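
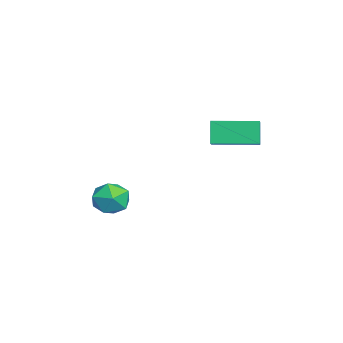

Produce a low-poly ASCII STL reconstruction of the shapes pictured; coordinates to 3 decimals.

solid 
facet normal -0.895 0.044 -0.444
outer loop
vertex -4.141 0.385 3.762
vertex -4.061 2.383 3.8
vertex -3.616 0.384 2.705
endloop
endfacet
facet normal -0.040 -0.999 -0.019
outer loop
vertex -2.659 0.337 3.18
vertex -4.141 0.385 3.762
vertex -3.616 0.384 2.705
endloop
endfacet
facet normal -0.895 0.044 -0.444
outer loop
vertex -3.616 0.384 2.705
vertex -4.061 2.383 3.8
vertex -3.537 2.382 2.743
endloop
endfacet
facet normal 0.445 -0.001 -0.896
outer loop
vertex -3.537 2.382 2.743
vertex -2.659 0.337 3.18
vertex -3.616 0.384 2.705
endloop
endfacet
facet normal -0.445 0.001 0.896
outer loop
vertex -4.141 0.385 3.762
vertex -3.104 2.336 4.275
vertex -4.061 2.383 3.8
endloop
endfacet
facet normal -0.040 -0.999 -0.019
outer loop
vertex -3.183 0.338 4.237
vertex -4.141 0.385 3.762
vertex -2.659 0.337 3.18
endloop
endfacet
facet normal -0.444 0.001 0.896
outer loop
vertex -3.183 0.338 4.237
vertex -3.104 2.336 4.275
vertex -4.141 0.385 3.762
endloop
endfacet
facet normal 0.040 0.999 0.019
outer loop
vertex -4.061 2.383 3.8
vertex -3.104 2.336 4.275
vertex -3.537 2.382 2.743
endloop
endfacet
facet normal 0.444 -0.001 -0.896
outer loop
vertex -2.579 2.335 3.218
vertex -2.659 0.337 3.18
vertex -3.537 2.382 2.743
endloop
endfacet
facet normal 0.040 0.999 0.019
outer loop
vertex -3.537 2.382 2.743
vertex -3.104 2.336 4.275
vertex -2.579 2.335 3.218
endloop
endfacet
facet normal 0.895 -0.044 0.444
outer loop
vertex -2.579 2.335 3.218
vertex -3.183 0.338 4.237
vertex -2.659 0.337 3.18
endloop
endfacet
facet normal 0.895 -0.044 0.444
outer loop
vertex -3.104 2.336 4.275
vertex -3.183 0.338 4.237
vertex -2.579 2.335 3.218
endloop
endfacet
facet normal -0.554 -0.237 0.798
outer loop
vertex -4.028 -3.489 0.155
vertex -3.823 -4.403 0.026
vertex -3.267 -3.867 0.571
endloop
endfacet
facet normal -0.270 0.413 0.870
outer loop
vertex -4.028 -3.489 0.155
vertex -3.267 -3.867 0.571
vertex -3.214 -3.007 0.179
endloop
endfacet
facet normal -0.490 0.811 0.320
outer loop
vertex -4.028 -3.489 0.155
vertex -3.214 -3.007 0.179
vertex -3.738 -3.013 -0.609
endloop
endfacet
facet normal -0.909 0.406 -0.092
outer loop
vertex -4.028 -3.489 0.155
vertex -3.738 -3.013 -0.609
vertex -4.114 -3.876 -0.704
endloop
endfacet
facet normal -0.949 -0.242 0.204
outer loop
vertex -4.028 -3.489 0.155
vertex -4.114 -3.876 -0.704
vertex -3.823 -4.403 0.026
endloop
endfacet
facet normal 0.439 0.350 0.827
outer loop
vertex -3.214 -3.007 0.179
vertex -3.267 -3.867 0.571
vertex -2.506 -3.624 0.064
endloop
endfacet
facet normal -0.020 -0.703 0.711
outer loop
vertex -3.267 -3.867 0.571
vertex -3.823 -4.403 0.026
vertex -2.882 -4.487 -0.031
endloop
endfacet
facet normal -0.659 -0.710 -0.250
outer loop
vertex -3.823 -4.403 0.026
vertex -4.114 -3.876 -0.704
vertex -3.406 -4.493 -0.819
endloop
endfacet
facet normal -0.594 0.339 -0.729
outer loop
vertex -4.114 -3.876 -0.704
vertex -3.738 -3.013 -0.609
vertex -3.353 -3.633 -1.211
endloop
endfacet
facet normal 0.085 0.994 -0.064
outer loop
vertex -3.738 -3.013 -0.609
vertex -3.214 -3.007 0.179
vertex -2.797 -3.097 -0.666
endloop
endfacet
facet normal 0.909 -0.406 0.092
outer loop
vertex -2.592 -4.011 -0.795
vertex -2.506 -3.624 0.064
vertex -2.882 -4.487 -0.031
endloop
endfacet
facet normal 0.490 -0.811 -0.320
outer loop
vertex -2.592 -4.011 -0.795
vertex -2.882 -4.487 -0.031
vertex -3.406 -4.493 -0.819
endloop
endfacet
facet normal 0.270 -0.413 -0.870
outer loop
vertex -2.592 -4.011 -0.795
vertex -3.406 -4.493 -0.819
vertex -3.353 -3.633 -1.211
endloop
endfacet
facet normal 0.554 0.237 -0.798
outer loop
vertex -2.592 -4.011 -0.795
vertex -3.353 -3.633 -1.211
vertex -2.797 -3.097 -0.666
endloop
endfacet
facet normal 0.949 0.242 -0.204
outer loop
vertex -2.592 -4.011 -0.795
vertex -2.797 -3.097 -0.666
vertex -2.506 -3.624 0.064
endloop
endfacet
facet normal 0.594 -0.339 0.729
outer loop
vertex -2.882 -4.487 -0.031
vertex -2.506 -3.624 0.064
vertex -3.267 -3.867 0.571
endloop
endfacet
facet normal -0.085 -0.994 0.064
outer loop
vertex -3.406 -4.493 -0.819
vertex -2.882 -4.487 -0.031
vertex -3.823 -4.403 0.026
endloop
endfacet
facet normal -0.439 -0.350 -0.827
outer loop
vertex -3.353 -3.633 -1.211
vertex -3.406 -4.493 -0.819
vertex -4.114 -3.876 -0.704
endloop
endfacet
facet normal 0.020 0.703 -0.711
outer loop
vertex -2.797 -3.097 -0.666
vertex -3.353 -3.633 -1.211
vertex -3.738 -3.013 -0.609
endloop
endfacet
facet normal 0.659 0.710 0.250
outer loop
vertex -2.506 -3.624 0.064
vertex -2.797 -3.097 -0.666
vertex -3.214 -3.007 0.179
endloop
endfacet

endsolid


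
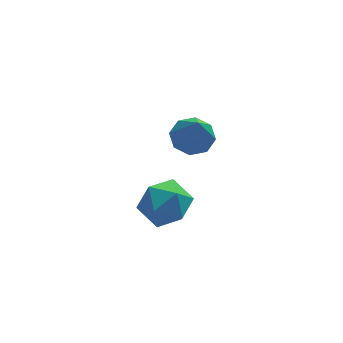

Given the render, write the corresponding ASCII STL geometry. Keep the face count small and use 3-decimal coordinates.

solid 
facet normal -0.729 0.559 -0.394
outer loop
vertex 0.221 2.78 -3.654
vertex -0.295 2.531 -3.052
vertex 0.17 3.212 -2.946
endloop
endfacet
facet normal -0.089 0.847 -0.523
outer loop
vertex 0.221 2.78 -3.654
vertex 0.17 3.212 -2.946
vertex 0.91 3.074 -3.295
endloop
endfacet
facet normal 0.301 0.369 -0.879
outer loop
vertex 0.221 2.78 -3.654
vertex 0.91 3.074 -3.295
vertex 0.904 2.309 -3.618
endloop
endfacet
facet normal -0.098 -0.216 -0.971
outer loop
vertex 0.221 2.78 -3.654
vertex 0.904 2.309 -3.618
vertex 0.159 1.973 -3.468
endloop
endfacet
facet normal -0.735 -0.098 -0.671
outer loop
vertex 0.221 2.78 -3.654
vertex 0.159 1.973 -3.468
vertex -0.295 2.531 -3.052
endloop
endfacet
facet normal 0.229 0.968 0.104
outer loop
vertex 0.91 3.074 -3.295
vertex 0.17 3.212 -2.946
vertex 0.821 3.007 -2.472
endloop
endfacet
facet normal -0.806 0.502 0.314
outer loop
vertex 0.17 3.212 -2.946
vertex -0.295 2.531 -3.052
vertex 0.076 2.671 -2.322
endloop
endfacet
facet normal -0.815 -0.563 -0.134
outer loop
vertex -0.295 2.531 -3.052
vertex 0.159 1.973 -3.468
vertex 0.07 1.906 -2.645
endloop
endfacet
facet normal 0.215 -0.754 -0.621
outer loop
vertex 0.159 1.973 -3.468
vertex 0.904 2.309 -3.618
vertex 0.81 1.768 -2.994
endloop
endfacet
facet normal 0.859 0.193 -0.474
outer loop
vertex 0.904 2.309 -3.618
vertex 0.91 3.074 -3.295
vertex 1.275 2.449 -2.888
endloop
endfacet
facet normal 0.098 0.216 0.971
outer loop
vertex 0.759 2.2 -2.286
vertex 0.821 3.007 -2.472
vertex 0.076 2.671 -2.322
endloop
endfacet
facet normal -0.301 -0.369 0.879
outer loop
vertex 0.759 2.2 -2.286
vertex 0.076 2.671 -2.322
vertex 0.07 1.906 -2.645
endloop
endfacet
facet normal 0.089 -0.847 0.523
outer loop
vertex 0.759 2.2 -2.286
vertex 0.07 1.906 -2.645
vertex 0.81 1.768 -2.994
endloop
endfacet
facet normal 0.729 -0.559 0.394
outer loop
vertex 0.759 2.2 -2.286
vertex 0.81 1.768 -2.994
vertex 1.275 2.449 -2.888
endloop
endfacet
facet normal 0.735 0.098 0.671
outer loop
vertex 0.759 2.2 -2.286
vertex 1.275 2.449 -2.888
vertex 0.821 3.007 -2.472
endloop
endfacet
facet normal -0.215 0.754 0.621
outer loop
vertex 0.076 2.671 -2.322
vertex 0.821 3.007 -2.472
vertex 0.17 3.212 -2.946
endloop
endfacet
facet normal -0.859 -0.193 0.474
outer loop
vertex 0.07 1.906 -2.645
vertex 0.076 2.671 -2.322
vertex -0.295 2.531 -3.052
endloop
endfacet
facet normal -0.229 -0.968 -0.104
outer loop
vertex 0.81 1.768 -2.994
vertex 0.07 1.906 -2.645
vertex 0.159 1.973 -3.468
endloop
endfacet
facet normal 0.806 -0.502 -0.314
outer loop
vertex 1.275 2.449 -2.888
vertex 0.81 1.768 -2.994
vertex 0.904 2.309 -3.618
endloop
endfacet
facet normal 0.815 0.563 0.134
outer loop
vertex 0.821 3.007 -2.472
vertex 1.275 2.449 -2.888
vertex 0.91 3.074 -3.295
endloop
endfacet
facet normal -0.006 0.479 -0.878
outer loop
vertex 1.849 2.965 -0.219
vertex 1.287 2.713 -0.353
vertex 1.482 3.239 -0.067
endloop
endfacet
facet normal 0.599 0.425 0.679
outer loop
vertex 1.849 2.965 -0.219
vertex 1.482 3.239 -0.067
vertex 1.293 2.067 0.833
endloop
endfacet
facet normal -0.003 0.478 -0.878
outer loop
vertex 1.482 3.239 -0.067
vertex 1.287 2.713 -0.353
vertex 1.001 3.205 -0.084
endloop
endfacet
facet normal -0.071 0.615 0.786
outer loop
vertex 1.482 3.239 -0.067
vertex 1.001 3.205 -0.084
vertex 1.293 2.067 0.833
endloop
endfacet
facet normal -0.004 0.478 -0.878
outer loop
vertex 1.001 3.205 -0.084
vertex 1.287 2.713 -0.353
vertex 0.688 2.883 -0.258
endloop
endfacet
facet normal -0.696 0.333 0.636
outer loop
vertex 1.001 3.205 -0.084
vertex 0.688 2.883 -0.258
vertex 1.293 2.067 0.833
endloop
endfacet
facet normal -0.004 0.476 -0.880
outer loop
vertex 0.688 2.883 -0.258
vertex 1.287 2.713 -0.353
vertex 0.726 2.46 -0.487
endloop
endfacet
facet normal -0.914 -0.254 0.317
outer loop
vertex 0.688 2.883 -0.258
vertex 0.726 2.46 -0.487
vertex 1.293 2.067 0.833
endloop
endfacet
facet normal -0.005 0.477 -0.879
outer loop
vertex 0.726 2.46 -0.487
vertex 1.287 2.713 -0.353
vertex 1.092 2.186 -0.638
endloop
endfacet
facet normal -0.595 -0.804 0.016
outer loop
vertex 0.726 2.46 -0.487
vertex 1.092 2.186 -0.638
vertex 1.293 2.067 0.833
endloop
endfacet
facet normal -0.004 0.477 -0.879
outer loop
vertex 1.092 2.186 -0.638
vertex 1.287 2.713 -0.353
vertex 1.573 2.22 -0.622
endloop
endfacet
facet normal 0.073 -0.993 -0.090
outer loop
vertex 1.092 2.186 -0.638
vertex 1.573 2.22 -0.622
vertex 1.293 2.067 0.833
endloop
endfacet
facet normal -0.003 0.478 -0.879
outer loop
vertex 1.573 2.22 -0.622
vertex 1.287 2.713 -0.353
vertex 1.886 2.542 -0.448
endloop
endfacet
facet normal 0.699 -0.712 0.060
outer loop
vertex 1.573 2.22 -0.622
vertex 1.886 2.542 -0.448
vertex 1.293 2.067 0.833
endloop
endfacet
facet normal -0.004 0.476 -0.880
outer loop
vertex 1.886 2.542 -0.448
vertex 1.287 2.713 -0.353
vertex 1.849 2.965 -0.219
endloop
endfacet
facet normal 0.917 -0.125 0.378
outer loop
vertex 1.886 2.542 -0.448
vertex 1.849 2.965 -0.219
vertex 1.293 2.067 0.833
endloop
endfacet

endsolid


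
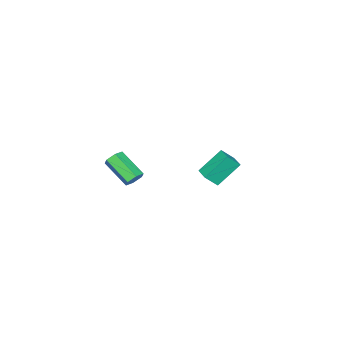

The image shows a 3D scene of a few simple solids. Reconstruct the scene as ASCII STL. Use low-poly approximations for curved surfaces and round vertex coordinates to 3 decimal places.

solid 
facet normal -0.559 -0.823 -0.101
outer loop
vertex -3.193 1.961 -1.167
vertex -4.406 2.617 0.198
vertex -3.77 2.444 -1.913
endloop
endfacet
facet normal 0.626 -0.338 -0.703
outer loop
vertex -3.134 3.383 -1.798
vertex -3.193 1.961 -1.167
vertex -3.77 2.444 -1.913
endloop
endfacet
facet normal -0.558 -0.824 -0.101
outer loop
vertex -3.77 2.444 -1.913
vertex -4.406 2.617 0.198
vertex -4.984 3.1 -0.548
endloop
endfacet
facet normal -0.545 0.455 -0.704
outer loop
vertex -4.984 3.1 -0.548
vertex -3.134 3.383 -1.798
vertex -3.77 2.444 -1.913
endloop
endfacet
facet normal 0.545 -0.456 0.704
outer loop
vertex -3.193 1.961 -1.167
vertex -3.77 3.556 0.313
vertex -4.406 2.617 0.198
endloop
endfacet
facet normal 0.625 -0.338 -0.703
outer loop
vertex -2.556 2.9 -1.052
vertex -3.193 1.961 -1.167
vertex -3.134 3.383 -1.798
endloop
endfacet
facet normal 0.545 -0.456 0.704
outer loop
vertex -2.556 2.9 -1.052
vertex -3.77 3.556 0.313
vertex -3.193 1.961 -1.167
endloop
endfacet
facet normal -0.626 0.338 0.703
outer loop
vertex -4.406 2.617 0.198
vertex -3.77 3.556 0.313
vertex -4.984 3.1 -0.548
endloop
endfacet
facet normal -0.545 0.456 -0.704
outer loop
vertex -4.347 4.039 -0.433
vertex -3.134 3.383 -1.798
vertex -4.984 3.1 -0.548
endloop
endfacet
facet normal -0.626 0.338 0.703
outer loop
vertex -4.984 3.1 -0.548
vertex -3.77 3.556 0.313
vertex -4.347 4.039 -0.433
endloop
endfacet
facet normal 0.558 0.823 0.100
outer loop
vertex -4.347 4.039 -0.433
vertex -2.556 2.9 -1.052
vertex -3.134 3.383 -1.798
endloop
endfacet
facet normal 0.559 0.823 0.101
outer loop
vertex -3.77 3.556 0.313
vertex -2.556 2.9 -1.052
vertex -4.347 4.039 -0.433
endloop
endfacet
facet normal 0.060 0.829 -0.556
outer loop
vertex 4.198 3.047 1.955
vertex 3.597 3.023 1.854
vertex 3.814 3.33 2.335
endloop
endfacet
facet normal 0.775 0.313 0.550
outer loop
vertex 4.198 3.047 1.955
vertex 3.814 3.33 2.335
vertex 4.084 1.481 3.007
endloop
endfacet
facet normal 0.774 0.313 0.551
outer loop
vertex 4.084 1.481 3.007
vertex 3.814 3.33 2.335
vertex 3.699 1.764 3.387
endloop
endfacet
facet normal -0.060 -0.829 0.556
outer loop
vertex 4.084 1.481 3.007
vertex 3.699 1.764 3.387
vertex 3.483 1.457 2.906
endloop
endfacet
facet normal 0.061 0.829 -0.557
outer loop
vertex 3.814 3.33 2.335
vertex 3.597 3.023 1.854
vertex 3.213 3.306 2.233
endloop
endfacet
facet normal -0.160 0.559 0.814
outer loop
vertex 3.814 3.33 2.335
vertex 3.213 3.306 2.233
vertex 3.699 1.764 3.387
endloop
endfacet
facet normal -0.160 0.559 0.814
outer loop
vertex 3.699 1.764 3.387
vertex 3.213 3.306 2.233
vertex 3.098 1.74 3.285
endloop
endfacet
facet normal -0.061 -0.829 0.556
outer loop
vertex 3.699 1.764 3.387
vertex 3.098 1.74 3.285
vertex 3.483 1.457 2.906
endloop
endfacet
facet normal 0.061 0.828 -0.557
outer loop
vertex 3.213 3.306 2.233
vertex 3.597 3.023 1.854
vertex 2.996 2.999 1.753
endloop
endfacet
facet normal -0.933 0.246 0.264
outer loop
vertex 3.213 3.306 2.233
vertex 2.996 2.999 1.753
vertex 3.098 1.74 3.285
endloop
endfacet
facet normal -0.933 0.245 0.263
outer loop
vertex 3.098 1.74 3.285
vertex 2.996 2.999 1.753
vertex 2.882 1.433 2.805
endloop
endfacet
facet normal -0.061 -0.828 0.557
outer loop
vertex 3.098 1.74 3.285
vertex 2.882 1.433 2.805
vertex 3.483 1.457 2.906
endloop
endfacet
facet normal 0.060 0.829 -0.556
outer loop
vertex 2.996 2.999 1.753
vertex 3.597 3.023 1.854
vertex 3.381 2.716 1.373
endloop
endfacet
facet normal -0.774 -0.313 -0.550
outer loop
vertex 2.996 2.999 1.753
vertex 3.381 2.716 1.373
vertex 2.882 1.433 2.805
endloop
endfacet
facet normal -0.775 -0.313 -0.550
outer loop
vertex 2.882 1.433 2.805
vertex 3.381 2.716 1.373
vertex 3.266 1.15 2.425
endloop
endfacet
facet normal -0.060 -0.829 0.556
outer loop
vertex 2.882 1.433 2.805
vertex 3.266 1.15 2.425
vertex 3.483 1.457 2.906
endloop
endfacet
facet normal 0.061 0.829 -0.556
outer loop
vertex 3.381 2.716 1.373
vertex 3.597 3.023 1.854
vertex 3.982 2.74 1.475
endloop
endfacet
facet normal 0.160 -0.559 -0.814
outer loop
vertex 3.381 2.716 1.373
vertex 3.982 2.74 1.475
vertex 3.266 1.15 2.425
endloop
endfacet
facet normal 0.160 -0.559 -0.814
outer loop
vertex 3.266 1.15 2.425
vertex 3.982 2.74 1.475
vertex 3.867 1.174 2.527
endloop
endfacet
facet normal -0.061 -0.829 0.557
outer loop
vertex 3.266 1.15 2.425
vertex 3.867 1.174 2.527
vertex 3.483 1.457 2.906
endloop
endfacet
facet normal 0.061 0.828 -0.557
outer loop
vertex 3.982 2.74 1.475
vertex 3.597 3.023 1.854
vertex 4.198 3.047 1.955
endloop
endfacet
facet normal 0.933 -0.245 -0.263
outer loop
vertex 3.982 2.74 1.475
vertex 4.198 3.047 1.955
vertex 3.867 1.174 2.527
endloop
endfacet
facet normal 0.933 -0.246 -0.265
outer loop
vertex 3.867 1.174 2.527
vertex 4.198 3.047 1.955
vertex 4.084 1.481 3.007
endloop
endfacet
facet normal -0.061 -0.828 0.557
outer loop
vertex 3.867 1.174 2.527
vertex 4.084 1.481 3.007
vertex 3.483 1.457 2.906
endloop
endfacet

endsolid


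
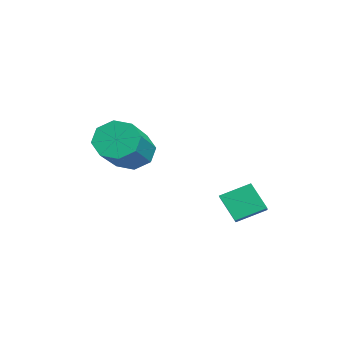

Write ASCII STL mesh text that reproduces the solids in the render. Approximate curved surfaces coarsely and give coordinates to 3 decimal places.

solid 
facet normal -0.870 0.195 -0.453
outer loop
vertex 1.785 0.17 -3.134
vertex 1.772 1.024 -2.741
vertex 2.244 0.515 -3.866
endloop
endfacet
facet normal 0.014 -0.908 -0.419
outer loop
vertex 2.948 0.356 -3.499
vertex 1.785 0.17 -3.134
vertex 2.244 0.515 -3.866
endloop
endfacet
facet normal -0.870 0.194 -0.453
outer loop
vertex 2.244 0.515 -3.866
vertex 1.772 1.024 -2.741
vertex 2.23 1.368 -3.473
endloop
endfacet
facet normal 0.494 0.371 -0.787
outer loop
vertex 2.23 1.368 -3.473
vertex 2.948 0.356 -3.499
vertex 2.244 0.515 -3.866
endloop
endfacet
facet normal -0.494 -0.370 0.787
outer loop
vertex 1.785 0.17 -3.134
vertex 2.476 0.865 -2.374
vertex 1.772 1.024 -2.741
endloop
endfacet
facet normal 0.014 -0.908 -0.418
outer loop
vertex 2.49 0.012 -2.767
vertex 1.785 0.17 -3.134
vertex 2.948 0.356 -3.499
endloop
endfacet
facet normal -0.493 -0.371 0.787
outer loop
vertex 2.49 0.012 -2.767
vertex 2.476 0.865 -2.374
vertex 1.785 0.17 -3.134
endloop
endfacet
facet normal -0.013 0.908 0.419
outer loop
vertex 1.772 1.024 -2.741
vertex 2.476 0.865 -2.374
vertex 2.23 1.368 -3.473
endloop
endfacet
facet normal 0.493 0.370 -0.788
outer loop
vertex 2.935 1.21 -3.106
vertex 2.948 0.356 -3.499
vertex 2.23 1.368 -3.473
endloop
endfacet
facet normal -0.015 0.908 0.419
outer loop
vertex 2.23 1.368 -3.473
vertex 2.476 0.865 -2.374
vertex 2.935 1.21 -3.106
endloop
endfacet
facet normal 0.870 -0.195 0.453
outer loop
vertex 2.935 1.21 -3.106
vertex 2.49 0.012 -2.767
vertex 2.948 0.356 -3.499
endloop
endfacet
facet normal 0.870 -0.195 0.454
outer loop
vertex 2.476 0.865 -2.374
vertex 2.49 0.012 -2.767
vertex 2.935 1.21 -3.106
endloop
endfacet
facet normal -0.783 0.330 -0.528
outer loop
vertex -0.191 -1.394 -2.462
vertex -0.594 -1.865 -2.159
vertex -0.414 -1.214 -2.019
endloop
endfacet
facet normal 0.457 0.880 -0.128
outer loop
vertex -0.191 -1.394 -2.462
vertex -0.414 -1.214 -2.019
vertex 1.257 -2.004 -1.485
endloop
endfacet
facet normal 0.457 0.880 -0.128
outer loop
vertex 1.257 -2.004 -1.485
vertex -0.414 -1.214 -2.019
vertex 1.033 -1.823 -1.041
endloop
endfacet
facet normal 0.783 -0.328 0.529
outer loop
vertex 1.257 -2.004 -1.485
vertex 1.033 -1.823 -1.041
vertex 0.854 -2.475 -1.181
endloop
endfacet
facet normal -0.783 0.330 -0.528
outer loop
vertex -0.414 -1.214 -2.019
vertex -0.594 -1.865 -2.159
vertex -0.743 -1.415 -1.657
endloop
endfacet
facet normal 0.024 0.864 0.502
outer loop
vertex -0.414 -1.214 -2.019
vertex -0.743 -1.415 -1.657
vertex 1.033 -1.823 -1.041
endloop
endfacet
facet normal 0.023 0.863 0.504
outer loop
vertex 1.033 -1.823 -1.041
vertex -0.743 -1.415 -1.657
vertex 0.705 -2.025 -0.68
endloop
endfacet
facet normal 0.783 -0.328 0.528
outer loop
vertex 1.033 -1.823 -1.041
vertex 0.705 -2.025 -0.68
vertex 0.854 -2.475 -1.181
endloop
endfacet
facet normal -0.783 0.330 -0.528
outer loop
vertex -0.743 -1.415 -1.657
vertex -0.594 -1.865 -2.159
vertex -0.984 -1.88 -1.59
endloop
endfacet
facet normal -0.423 0.340 0.840
outer loop
vertex -0.743 -1.415 -1.657
vertex -0.984 -1.88 -1.59
vertex 0.705 -2.025 -0.68
endloop
endfacet
facet normal -0.423 0.343 0.839
outer loop
vertex 0.705 -2.025 -0.68
vertex -0.984 -1.88 -1.59
vertex 0.464 -2.489 -0.612
endloop
endfacet
facet normal 0.783 -0.329 0.528
outer loop
vertex 0.705 -2.025 -0.68
vertex 0.464 -2.489 -0.612
vertex 0.854 -2.475 -1.181
endloop
endfacet
facet normal -0.783 0.329 -0.528
outer loop
vertex -0.984 -1.88 -1.59
vertex -0.594 -1.865 -2.159
vertex -0.997 -2.336 -1.855
endloop
endfacet
facet normal -0.622 -0.380 0.684
outer loop
vertex -0.984 -1.88 -1.59
vertex -0.997 -2.336 -1.855
vertex 0.464 -2.489 -0.612
endloop
endfacet
facet normal -0.622 -0.381 0.684
outer loop
vertex 0.464 -2.489 -0.612
vertex -0.997 -2.336 -1.855
vertex 0.451 -2.946 -0.878
endloop
endfacet
facet normal 0.782 -0.330 0.528
outer loop
vertex 0.464 -2.489 -0.612
vertex 0.451 -2.946 -0.878
vertex 0.854 -2.475 -1.181
endloop
endfacet
facet normal -0.783 0.328 -0.529
outer loop
vertex -0.997 -2.336 -1.855
vertex -0.594 -1.865 -2.159
vertex -0.773 -2.517 -2.299
endloop
endfacet
facet normal -0.457 -0.880 0.128
outer loop
vertex -0.997 -2.336 -1.855
vertex -0.773 -2.517 -2.299
vertex 0.451 -2.946 -0.878
endloop
endfacet
facet normal -0.457 -0.880 0.128
outer loop
vertex 0.451 -2.946 -0.878
vertex -0.773 -2.517 -2.299
vertex 0.674 -3.126 -1.321
endloop
endfacet
facet normal 0.783 -0.330 0.528
outer loop
vertex 0.451 -2.946 -0.878
vertex 0.674 -3.126 -1.321
vertex 0.854 -2.475 -1.181
endloop
endfacet
facet normal -0.783 0.328 -0.528
outer loop
vertex -0.773 -2.517 -2.299
vertex -0.594 -1.865 -2.159
vertex -0.445 -2.315 -2.66
endloop
endfacet
facet normal -0.023 -0.863 -0.504
outer loop
vertex -0.773 -2.517 -2.299
vertex -0.445 -2.315 -2.66
vertex 0.674 -3.126 -1.321
endloop
endfacet
facet normal -0.025 -0.864 -0.503
outer loop
vertex 0.674 -3.126 -1.321
vertex -0.445 -2.315 -2.66
vertex 1.003 -2.925 -1.683
endloop
endfacet
facet normal 0.783 -0.330 0.528
outer loop
vertex 0.674 -3.126 -1.321
vertex 1.003 -2.925 -1.683
vertex 0.854 -2.475 -1.181
endloop
endfacet
facet normal -0.783 0.329 -0.528
outer loop
vertex -0.445 -2.315 -2.66
vertex -0.594 -1.865 -2.159
vertex -0.204 -1.851 -2.728
endloop
endfacet
facet normal 0.422 -0.342 -0.839
outer loop
vertex -0.445 -2.315 -2.66
vertex -0.204 -1.851 -2.728
vertex 1.003 -2.925 -1.683
endloop
endfacet
facet normal 0.424 -0.341 -0.839
outer loop
vertex 1.003 -2.925 -1.683
vertex -0.204 -1.851 -2.728
vertex 1.244 -2.46 -1.75
endloop
endfacet
facet normal 0.783 -0.330 0.528
outer loop
vertex 1.003 -2.925 -1.683
vertex 1.244 -2.46 -1.75
vertex 0.854 -2.475 -1.181
endloop
endfacet
facet normal -0.782 0.330 -0.528
outer loop
vertex -0.204 -1.851 -2.728
vertex -0.594 -1.865 -2.159
vertex -0.191 -1.394 -2.462
endloop
endfacet
facet normal 0.622 0.381 -0.684
outer loop
vertex -0.204 -1.851 -2.728
vertex -0.191 -1.394 -2.462
vertex 1.244 -2.46 -1.75
endloop
endfacet
facet normal 0.622 0.380 -0.685
outer loop
vertex 1.244 -2.46 -1.75
vertex -0.191 -1.394 -2.462
vertex 1.257 -2.004 -1.485
endloop
endfacet
facet normal 0.783 -0.329 0.528
outer loop
vertex 1.244 -2.46 -1.75
vertex 1.257 -2.004 -1.485
vertex 0.854 -2.475 -1.181
endloop
endfacet

endsolid


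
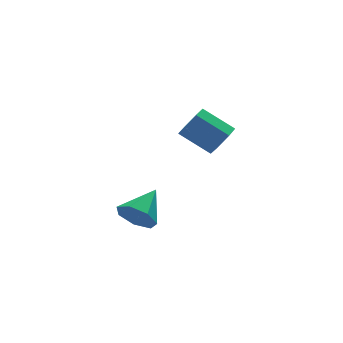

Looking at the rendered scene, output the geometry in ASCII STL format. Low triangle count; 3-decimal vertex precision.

solid 
facet normal 0.604 -0.584 -0.543
outer loop
vertex 2.957 0.534 2.365
vertex 2.404 -0.058 2.387
vertex 2.391 0.486 1.787
endloop
endfacet
facet normal 0.384 0.810 -0.444
outer loop
vertex 2.957 0.534 2.365
vertex 2.391 0.486 1.787
vertex 1.949 1.509 3.271
endloop
endfacet
facet normal 0.386 0.809 -0.443
outer loop
vertex 1.949 1.509 3.271
vertex 2.391 0.486 1.787
vertex 1.384 1.462 2.693
endloop
endfacet
facet normal -0.603 0.585 0.542
outer loop
vertex 1.949 1.509 3.271
vertex 1.384 1.462 2.693
vertex 1.396 0.918 3.293
endloop
endfacet
facet normal 0.603 -0.584 -0.543
outer loop
vertex 2.391 0.486 1.787
vertex 2.404 -0.058 2.387
vertex 1.838 -0.105 1.809
endloop
endfacet
facet normal -0.412 0.354 -0.840
outer loop
vertex 2.391 0.486 1.787
vertex 1.838 -0.105 1.809
vertex 1.384 1.462 2.693
endloop
endfacet
facet normal -0.412 0.354 -0.840
outer loop
vertex 1.384 1.462 2.693
vertex 1.838 -0.105 1.809
vertex 0.831 0.871 2.715
endloop
endfacet
facet normal -0.603 0.585 0.542
outer loop
vertex 1.384 1.462 2.693
vertex 0.831 0.871 2.715
vertex 1.396 0.918 3.293
endloop
endfacet
facet normal 0.603 -0.584 -0.543
outer loop
vertex 1.838 -0.105 1.809
vertex 2.404 -0.058 2.387
vertex 1.851 -0.649 2.409
endloop
endfacet
facet normal -0.797 -0.455 -0.396
outer loop
vertex 1.838 -0.105 1.809
vertex 1.851 -0.649 2.409
vertex 0.831 0.871 2.715
endloop
endfacet
facet normal -0.797 -0.455 -0.397
outer loop
vertex 0.831 0.871 2.715
vertex 1.851 -0.649 2.409
vertex 0.843 0.326 3.315
endloop
endfacet
facet normal -0.604 0.584 0.543
outer loop
vertex 0.831 0.871 2.715
vertex 0.843 0.326 3.315
vertex 1.396 0.918 3.293
endloop
endfacet
facet normal 0.603 -0.585 -0.542
outer loop
vertex 1.851 -0.649 2.409
vertex 2.404 -0.058 2.387
vertex 2.416 -0.602 2.987
endloop
endfacet
facet normal -0.385 -0.810 0.443
outer loop
vertex 1.851 -0.649 2.409
vertex 2.416 -0.602 2.987
vertex 0.843 0.326 3.315
endloop
endfacet
facet normal -0.385 -0.809 0.444
outer loop
vertex 0.843 0.326 3.315
vertex 2.416 -0.602 2.987
vertex 1.409 0.374 3.893
endloop
endfacet
facet normal -0.604 0.584 0.543
outer loop
vertex 0.843 0.326 3.315
vertex 1.409 0.374 3.893
vertex 1.396 0.918 3.293
endloop
endfacet
facet normal 0.603 -0.585 -0.542
outer loop
vertex 2.416 -0.602 2.987
vertex 2.404 -0.058 2.387
vertex 2.969 -0.011 2.965
endloop
endfacet
facet normal 0.412 -0.354 0.840
outer loop
vertex 2.416 -0.602 2.987
vertex 2.969 -0.011 2.965
vertex 1.409 0.374 3.893
endloop
endfacet
facet normal 0.412 -0.354 0.840
outer loop
vertex 1.409 0.374 3.893
vertex 2.969 -0.011 2.965
vertex 1.962 0.965 3.871
endloop
endfacet
facet normal -0.603 0.584 0.543
outer loop
vertex 1.409 0.374 3.893
vertex 1.962 0.965 3.871
vertex 1.396 0.918 3.293
endloop
endfacet
facet normal 0.604 -0.584 -0.543
outer loop
vertex 2.969 -0.011 2.965
vertex 2.404 -0.058 2.387
vertex 2.957 0.534 2.365
endloop
endfacet
facet normal 0.797 0.454 0.397
outer loop
vertex 2.969 -0.011 2.965
vertex 2.957 0.534 2.365
vertex 1.962 0.965 3.871
endloop
endfacet
facet normal 0.797 0.456 0.396
outer loop
vertex 1.962 0.965 3.871
vertex 2.957 0.534 2.365
vertex 1.949 1.509 3.271
endloop
endfacet
facet normal -0.603 0.584 0.543
outer loop
vertex 1.962 0.965 3.871
vertex 1.949 1.509 3.271
vertex 1.396 0.918 3.293
endloop
endfacet
facet normal -0.724 -0.520 -0.453
outer loop
vertex -2.498 -4.016 0.772
vertex -3.034 -3.877 1.469
vertex -2.933 -3.38 0.737
endloop
endfacet
facet normal 0.675 0.428 -0.601
outer loop
vertex -2.498 -4.016 0.772
vertex -2.933 -3.38 0.737
vertex -1.846 -3.023 2.211
endloop
endfacet
facet normal -0.724 -0.520 -0.453
outer loop
vertex -2.933 -3.38 0.737
vertex -3.034 -3.877 1.469
vertex -3.445 -3.117 1.253
endloop
endfacet
facet normal 0.144 0.932 -0.332
outer loop
vertex -2.933 -3.38 0.737
vertex -3.445 -3.117 1.253
vertex -1.846 -3.023 2.211
endloop
endfacet
facet normal -0.725 -0.520 -0.452
outer loop
vertex -3.445 -3.117 1.253
vertex -3.034 -3.877 1.469
vertex -3.646 -3.426 1.931
endloop
endfacet
facet normal -0.255 0.906 0.337
outer loop
vertex -3.445 -3.117 1.253
vertex -3.646 -3.426 1.931
vertex -1.846 -3.023 2.211
endloop
endfacet
facet normal -0.725 -0.519 -0.453
outer loop
vertex -3.646 -3.426 1.931
vertex -3.034 -3.877 1.469
vertex -3.387 -4.075 2.261
endloop
endfacet
facet normal -0.223 0.370 0.902
outer loop
vertex -3.646 -3.426 1.931
vertex -3.387 -4.075 2.261
vertex -1.846 -3.023 2.211
endloop
endfacet
facet normal -0.724 -0.521 -0.453
outer loop
vertex -3.387 -4.075 2.261
vertex -3.034 -3.877 1.469
vertex -2.861 -4.574 1.994
endloop
endfacet
facet normal 0.217 -0.273 0.937
outer loop
vertex -3.387 -4.075 2.261
vertex -2.861 -4.574 1.994
vertex -1.846 -3.023 2.211
endloop
endfacet
facet normal -0.725 -0.520 -0.452
outer loop
vertex -2.861 -4.574 1.994
vertex -3.034 -3.877 1.469
vertex -2.466 -4.548 1.331
endloop
endfacet
facet normal 0.733 -0.538 0.416
outer loop
vertex -2.861 -4.574 1.994
vertex -2.466 -4.548 1.331
vertex -1.846 -3.023 2.211
endloop
endfacet
facet normal -0.724 -0.520 -0.453
outer loop
vertex -2.466 -4.548 1.331
vertex -3.034 -3.877 1.469
vertex -2.498 -4.016 0.772
endloop
endfacet
facet normal 0.936 -0.226 -0.268
outer loop
vertex -2.466 -4.548 1.331
vertex -2.498 -4.016 0.772
vertex -1.846 -3.023 2.211
endloop
endfacet

endsolid


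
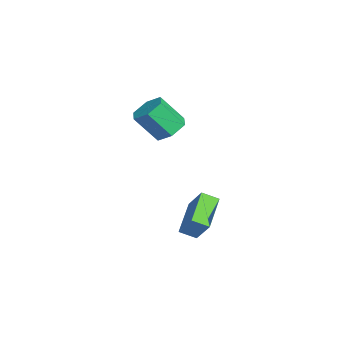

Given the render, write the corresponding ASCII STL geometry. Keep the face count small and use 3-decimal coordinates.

solid 
facet normal -0.545 -0.309 -0.779
outer loop
vertex 1.48 -2.742 -0.931
vertex 1.602 -1.917 -1.344
vertex 3.128 -3.426 -1.812
endloop
endfacet
facet normal -0.131 -0.887 0.444
outer loop
vertex 3.978 -2.943 -0.596
vertex 1.48 -2.742 -0.931
vertex 3.128 -3.426 -1.812
endloop
endfacet
facet normal -0.545 -0.310 -0.779
outer loop
vertex 3.128 -3.426 -1.812
vertex 1.602 -1.917 -1.344
vertex 3.25 -2.602 -2.225
endloop
endfacet
facet normal 0.828 -0.344 -0.442
outer loop
vertex 3.25 -2.602 -2.225
vertex 3.978 -2.943 -0.596
vertex 3.128 -3.426 -1.812
endloop
endfacet
facet normal -0.828 0.344 0.442
outer loop
vertex 1.48 -2.742 -0.931
vertex 2.452 -1.434 -0.128
vertex 1.602 -1.917 -1.344
endloop
endfacet
facet normal -0.131 -0.886 0.444
outer loop
vertex 2.33 -2.258 0.285
vertex 1.48 -2.742 -0.931
vertex 3.978 -2.943 -0.596
endloop
endfacet
facet normal -0.828 0.344 0.442
outer loop
vertex 2.33 -2.258 0.285
vertex 2.452 -1.434 -0.128
vertex 1.48 -2.742 -0.931
endloop
endfacet
facet normal 0.131 0.886 -0.444
outer loop
vertex 1.602 -1.917 -1.344
vertex 2.452 -1.434 -0.128
vertex 3.25 -2.602 -2.225
endloop
endfacet
facet normal 0.828 -0.344 -0.442
outer loop
vertex 4.1 -2.118 -1.009
vertex 3.978 -2.943 -0.596
vertex 3.25 -2.602 -2.225
endloop
endfacet
facet normal 0.131 0.886 -0.444
outer loop
vertex 3.25 -2.602 -2.225
vertex 2.452 -1.434 -0.128
vertex 4.1 -2.118 -1.009
endloop
endfacet
facet normal 0.545 0.309 0.779
outer loop
vertex 4.1 -2.118 -1.009
vertex 2.33 -2.258 0.285
vertex 3.978 -2.943 -0.596
endloop
endfacet
facet normal 0.545 0.310 0.779
outer loop
vertex 2.452 -1.434 -0.128
vertex 2.33 -2.258 0.285
vertex 4.1 -2.118 -1.009
endloop
endfacet
facet normal 0.085 0.617 -0.783
outer loop
vertex -2.28 -3.772 1.477
vertex -2.731 -3.074 1.978
vertex -1.765 -3.155 2.019
endloop
endfacet
facet normal 0.843 -0.464 -0.273
outer loop
vertex -2.28 -3.772 1.477
vertex -1.765 -3.155 2.019
vertex -2.439 -4.924 2.942
endloop
endfacet
facet normal 0.843 -0.464 -0.273
outer loop
vertex -2.439 -4.924 2.942
vertex -1.765 -3.155 2.019
vertex -1.923 -4.306 3.484
endloop
endfacet
facet normal -0.085 -0.616 0.783
outer loop
vertex -2.439 -4.924 2.942
vertex -1.923 -4.306 3.484
vertex -2.889 -4.226 3.442
endloop
endfacet
facet normal 0.085 0.615 -0.784
outer loop
vertex -1.765 -3.155 2.019
vertex -2.731 -3.074 1.978
vertex -2.215 -2.456 2.519
endloop
endfacet
facet normal 0.882 0.320 0.346
outer loop
vertex -1.765 -3.155 2.019
vertex -2.215 -2.456 2.519
vertex -1.923 -4.306 3.484
endloop
endfacet
facet normal 0.881 0.320 0.348
outer loop
vertex -1.923 -4.306 3.484
vertex -2.215 -2.456 2.519
vertex -2.374 -3.608 3.984
endloop
endfacet
facet normal -0.085 -0.616 0.783
outer loop
vertex -1.923 -4.306 3.484
vertex -2.374 -3.608 3.984
vertex -2.889 -4.226 3.442
endloop
endfacet
facet normal 0.084 0.616 -0.784
outer loop
vertex -2.215 -2.456 2.519
vertex -2.731 -3.074 1.978
vertex -3.181 -2.376 2.478
endloop
endfacet
facet normal 0.039 0.783 0.620
outer loop
vertex -2.215 -2.456 2.519
vertex -3.181 -2.376 2.478
vertex -2.374 -3.608 3.984
endloop
endfacet
facet normal 0.039 0.783 0.620
outer loop
vertex -2.374 -3.608 3.984
vertex -3.181 -2.376 2.478
vertex -3.34 -3.528 3.943
endloop
endfacet
facet normal -0.084 -0.616 0.783
outer loop
vertex -2.374 -3.608 3.984
vertex -3.34 -3.528 3.943
vertex -2.889 -4.226 3.442
endloop
endfacet
facet normal 0.085 0.616 -0.783
outer loop
vertex -3.181 -2.376 2.478
vertex -2.731 -3.074 1.978
vertex -3.697 -2.994 1.936
endloop
endfacet
facet normal -0.843 0.464 0.273
outer loop
vertex -3.181 -2.376 2.478
vertex -3.697 -2.994 1.936
vertex -3.34 -3.528 3.943
endloop
endfacet
facet normal -0.843 0.464 0.273
outer loop
vertex -3.34 -3.528 3.943
vertex -3.697 -2.994 1.936
vertex -3.855 -4.145 3.401
endloop
endfacet
facet normal -0.085 -0.617 0.783
outer loop
vertex -3.34 -3.528 3.943
vertex -3.855 -4.145 3.401
vertex -2.889 -4.226 3.442
endloop
endfacet
facet normal 0.085 0.616 -0.783
outer loop
vertex -3.697 -2.994 1.936
vertex -2.731 -3.074 1.978
vertex -3.246 -3.692 1.436
endloop
endfacet
facet normal -0.881 -0.321 -0.347
outer loop
vertex -3.697 -2.994 1.936
vertex -3.246 -3.692 1.436
vertex -3.855 -4.145 3.401
endloop
endfacet
facet normal -0.882 -0.320 -0.347
outer loop
vertex -3.855 -4.145 3.401
vertex -3.246 -3.692 1.436
vertex -3.405 -4.844 2.901
endloop
endfacet
facet normal -0.085 -0.615 0.784
outer loop
vertex -3.855 -4.145 3.401
vertex -3.405 -4.844 2.901
vertex -2.889 -4.226 3.442
endloop
endfacet
facet normal 0.084 0.616 -0.783
outer loop
vertex -3.246 -3.692 1.436
vertex -2.731 -3.074 1.978
vertex -2.28 -3.772 1.477
endloop
endfacet
facet normal -0.039 -0.783 -0.620
outer loop
vertex -3.246 -3.692 1.436
vertex -2.28 -3.772 1.477
vertex -3.405 -4.844 2.901
endloop
endfacet
facet normal -0.039 -0.783 -0.620
outer loop
vertex -3.405 -4.844 2.901
vertex -2.28 -3.772 1.477
vertex -2.439 -4.924 2.942
endloop
endfacet
facet normal -0.084 -0.616 0.784
outer loop
vertex -3.405 -4.844 2.901
vertex -2.439 -4.924 2.942
vertex -2.889 -4.226 3.442
endloop
endfacet

endsolid


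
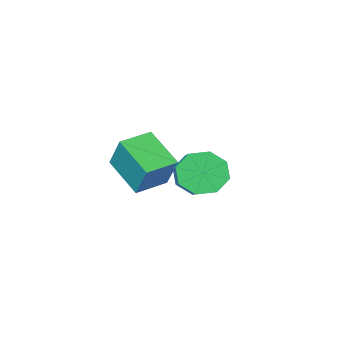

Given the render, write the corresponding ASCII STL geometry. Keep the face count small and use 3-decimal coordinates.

solid 
facet normal -0.992 -0.093 0.089
outer loop
vertex -1.374 -1.711 -3.377
vertex -1.34 -1.068 -2.329
vertex -1.541 -0.585 -4.063
endloop
endfacet
facet normal -0.027 -0.523 -0.852
outer loop
vertex -0.56 -0.492 -4.151
vertex -1.374 -1.711 -3.377
vertex -1.541 -0.585 -4.063
endloop
endfacet
facet normal -0.992 -0.094 0.089
outer loop
vertex -1.541 -0.585 -4.063
vertex -1.34 -1.068 -2.329
vertex -1.508 0.059 -3.015
endloop
endfacet
facet normal -0.127 0.847 -0.516
outer loop
vertex -1.508 0.059 -3.015
vertex -0.56 -0.492 -4.151
vertex -1.541 -0.585 -4.063
endloop
endfacet
facet normal 0.127 -0.847 0.516
outer loop
vertex -1.374 -1.711 -3.377
vertex -0.359 -0.975 -2.417
vertex -1.34 -1.068 -2.329
endloop
endfacet
facet normal -0.027 -0.523 -0.852
outer loop
vertex -0.392 -1.619 -3.465
vertex -1.374 -1.711 -3.377
vertex -0.56 -0.492 -4.151
endloop
endfacet
facet normal 0.126 -0.847 0.517
outer loop
vertex -0.392 -1.619 -3.465
vertex -0.359 -0.975 -2.417
vertex -1.374 -1.711 -3.377
endloop
endfacet
facet normal 0.027 0.523 0.852
outer loop
vertex -1.34 -1.068 -2.329
vertex -0.359 -0.975 -2.417
vertex -1.508 0.059 -3.015
endloop
endfacet
facet normal -0.126 0.847 -0.516
outer loop
vertex -0.526 0.151 -3.103
vertex -0.56 -0.492 -4.151
vertex -1.508 0.059 -3.015
endloop
endfacet
facet normal 0.027 0.523 0.852
outer loop
vertex -1.508 0.059 -3.015
vertex -0.359 -0.975 -2.417
vertex -0.526 0.151 -3.103
endloop
endfacet
facet normal 0.992 0.093 -0.089
outer loop
vertex -0.526 0.151 -3.103
vertex -0.392 -1.619 -3.465
vertex -0.56 -0.492 -4.151
endloop
endfacet
facet normal 0.992 0.093 -0.088
outer loop
vertex -0.359 -0.975 -2.417
vertex -0.392 -1.619 -3.465
vertex -0.526 0.151 -3.103
endloop
endfacet
facet normal -0.392 -0.787 -0.475
outer loop
vertex -1.178 1.347 -3.519
vertex -1.492 1.152 -2.937
vertex -1.66 1.557 -3.469
endloop
endfacet
facet normal 0.114 0.471 -0.875
outer loop
vertex -1.178 1.347 -3.519
vertex -1.66 1.557 -3.469
vertex -0.673 2.363 -2.906
endloop
endfacet
facet normal 0.114 0.471 -0.875
outer loop
vertex -0.673 2.363 -2.906
vertex -1.66 1.557 -3.469
vertex -1.155 2.573 -2.856
endloop
endfacet
facet normal 0.392 0.787 0.475
outer loop
vertex -0.673 2.363 -2.906
vertex -1.155 2.573 -2.856
vertex -0.988 2.168 -2.323
endloop
endfacet
facet normal -0.390 -0.788 -0.476
outer loop
vertex -1.66 1.557 -3.469
vertex -1.492 1.152 -2.937
vertex -2.044 1.529 -3.108
endloop
endfacet
facet normal -0.564 0.614 -0.552
outer loop
vertex -1.66 1.557 -3.469
vertex -2.044 1.529 -3.108
vertex -1.155 2.573 -2.856
endloop
endfacet
facet normal -0.563 0.613 -0.553
outer loop
vertex -1.155 2.573 -2.856
vertex -2.044 1.529 -3.108
vertex -1.539 2.546 -2.495
endloop
endfacet
facet normal 0.392 0.788 0.476
outer loop
vertex -1.155 2.573 -2.856
vertex -1.539 2.546 -2.495
vertex -0.988 2.168 -2.323
endloop
endfacet
facet normal -0.391 -0.788 -0.475
outer loop
vertex -2.044 1.529 -3.108
vertex -1.492 1.152 -2.937
vertex -2.105 1.281 -2.646
endloop
endfacet
facet normal -0.913 0.397 0.093
outer loop
vertex -2.044 1.529 -3.108
vertex -2.105 1.281 -2.646
vertex -1.539 2.546 -2.495
endloop
endfacet
facet normal -0.913 0.397 0.094
outer loop
vertex -1.539 2.546 -2.495
vertex -2.105 1.281 -2.646
vertex -1.6 2.297 -2.033
endloop
endfacet
facet normal 0.392 0.787 0.476
outer loop
vertex -1.539 2.546 -2.495
vertex -1.6 2.297 -2.033
vertex -0.988 2.168 -2.323
endloop
endfacet
facet normal -0.391 -0.788 -0.475
outer loop
vertex -2.105 1.281 -2.646
vertex -1.492 1.152 -2.937
vertex -1.807 0.957 -2.354
endloop
endfacet
facet normal -0.727 -0.052 0.685
outer loop
vertex -2.105 1.281 -2.646
vertex -1.807 0.957 -2.354
vertex -1.6 2.297 -2.033
endloop
endfacet
facet normal -0.727 -0.052 0.685
outer loop
vertex -1.6 2.297 -2.033
vertex -1.807 0.957 -2.354
vertex -1.302 1.973 -1.741
endloop
endfacet
facet normal 0.391 0.788 0.475
outer loop
vertex -1.6 2.297 -2.033
vertex -1.302 1.973 -1.741
vertex -0.988 2.168 -2.323
endloop
endfacet
facet normal -0.392 -0.787 -0.475
outer loop
vertex -1.807 0.957 -2.354
vertex -1.492 1.152 -2.937
vertex -1.325 0.747 -2.404
endloop
endfacet
facet normal -0.114 -0.471 0.875
outer loop
vertex -1.807 0.957 -2.354
vertex -1.325 0.747 -2.404
vertex -1.302 1.973 -1.741
endloop
endfacet
facet normal -0.114 -0.471 0.875
outer loop
vertex -1.302 1.973 -1.741
vertex -1.325 0.747 -2.404
vertex -0.82 1.763 -1.791
endloop
endfacet
facet normal 0.392 0.787 0.475
outer loop
vertex -1.302 1.973 -1.741
vertex -0.82 1.763 -1.791
vertex -0.988 2.168 -2.323
endloop
endfacet
facet normal -0.392 -0.788 -0.476
outer loop
vertex -1.325 0.747 -2.404
vertex -1.492 1.152 -2.937
vertex -0.941 0.774 -2.765
endloop
endfacet
facet normal 0.563 -0.614 0.553
outer loop
vertex -1.325 0.747 -2.404
vertex -0.941 0.774 -2.765
vertex -0.82 1.763 -1.791
endloop
endfacet
facet normal 0.564 -0.613 0.553
outer loop
vertex -0.82 1.763 -1.791
vertex -0.941 0.774 -2.765
vertex -0.436 1.791 -2.152
endloop
endfacet
facet normal 0.390 0.788 0.476
outer loop
vertex -0.82 1.763 -1.791
vertex -0.436 1.791 -2.152
vertex -0.988 2.168 -2.323
endloop
endfacet
facet normal -0.392 -0.787 -0.476
outer loop
vertex -0.941 0.774 -2.765
vertex -1.492 1.152 -2.937
vertex -0.88 1.023 -3.227
endloop
endfacet
facet normal 0.913 -0.397 -0.093
outer loop
vertex -0.941 0.774 -2.765
vertex -0.88 1.023 -3.227
vertex -0.436 1.791 -2.152
endloop
endfacet
facet normal 0.913 -0.398 -0.093
outer loop
vertex -0.436 1.791 -2.152
vertex -0.88 1.023 -3.227
vertex -0.375 2.039 -2.614
endloop
endfacet
facet normal 0.391 0.788 0.475
outer loop
vertex -0.436 1.791 -2.152
vertex -0.375 2.039 -2.614
vertex -0.988 2.168 -2.323
endloop
endfacet
facet normal -0.391 -0.788 -0.475
outer loop
vertex -0.88 1.023 -3.227
vertex -1.492 1.152 -2.937
vertex -1.178 1.347 -3.519
endloop
endfacet
facet normal 0.727 0.052 -0.685
outer loop
vertex -0.88 1.023 -3.227
vertex -1.178 1.347 -3.519
vertex -0.375 2.039 -2.614
endloop
endfacet
facet normal 0.727 0.052 -0.685
outer loop
vertex -0.375 2.039 -2.614
vertex -1.178 1.347 -3.519
vertex -0.673 2.363 -2.906
endloop
endfacet
facet normal 0.391 0.788 0.475
outer loop
vertex -0.375 2.039 -2.614
vertex -0.673 2.363 -2.906
vertex -0.988 2.168 -2.323
endloop
endfacet

endsolid


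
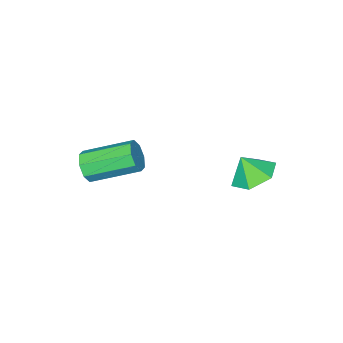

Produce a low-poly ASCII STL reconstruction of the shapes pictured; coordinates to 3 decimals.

solid 
facet normal -0.276 0.377 -0.884
outer loop
vertex -0.989 0.432 -1.187
vertex -1.832 0.778 -0.776
vertex -1.011 1.349 -0.789
endloop
endfacet
facet normal 0.926 -0.132 0.354
outer loop
vertex -0.989 0.432 -1.187
vertex -1.011 1.349 -0.789
vertex -1.528 0.362 0.196
endloop
endfacet
facet normal -0.277 0.378 -0.884
outer loop
vertex -1.011 1.349 -0.789
vertex -1.832 0.778 -0.776
vertex -1.855 1.694 -0.377
endloop
endfacet
facet normal 0.533 0.441 0.722
outer loop
vertex -1.011 1.349 -0.789
vertex -1.855 1.694 -0.377
vertex -1.528 0.362 0.196
endloop
endfacet
facet normal -0.276 0.378 -0.884
outer loop
vertex -1.855 1.694 -0.377
vertex -1.832 0.778 -0.776
vertex -2.675 1.123 -0.365
endloop
endfacet
facet normal -0.222 0.339 0.914
outer loop
vertex -1.855 1.694 -0.377
vertex -2.675 1.123 -0.365
vertex -1.528 0.362 0.196
endloop
endfacet
facet normal -0.276 0.377 -0.884
outer loop
vertex -2.675 1.123 -0.365
vertex -1.832 0.778 -0.776
vertex -2.653 0.207 -0.763
endloop
endfacet
facet normal -0.584 -0.335 0.739
outer loop
vertex -2.675 1.123 -0.365
vertex -2.653 0.207 -0.763
vertex -1.528 0.362 0.196
endloop
endfacet
facet normal -0.277 0.378 -0.884
outer loop
vertex -2.653 0.207 -0.763
vertex -1.832 0.778 -0.776
vertex -1.809 -0.139 -1.175
endloop
endfacet
facet normal -0.191 -0.909 0.371
outer loop
vertex -2.653 0.207 -0.763
vertex -1.809 -0.139 -1.175
vertex -1.528 0.362 0.196
endloop
endfacet
facet normal -0.276 0.378 -0.884
outer loop
vertex -1.809 -0.139 -1.175
vertex -1.832 0.778 -0.776
vertex -0.989 0.432 -1.187
endloop
endfacet
facet normal 0.564 -0.806 0.179
outer loop
vertex -1.809 -0.139 -1.175
vertex -0.989 0.432 -1.187
vertex -1.528 0.362 0.196
endloop
endfacet
facet normal 0.633 -0.676 -0.376
outer loop
vertex 2.771 -4.014 -0.554
vertex 2.278 -4.193 -1.062
vertex 2.822 -3.708 -1.018
endloop
endfacet
facet normal 0.768 0.493 0.409
outer loop
vertex 2.771 -4.014 -0.554
vertex 2.822 -3.708 -1.018
vertex 1.414 -2.567 0.25
endloop
endfacet
facet normal 0.768 0.493 0.409
outer loop
vertex 1.414 -2.567 0.25
vertex 2.822 -3.708 -1.018
vertex 1.465 -2.261 -0.214
endloop
endfacet
facet normal -0.635 0.675 0.376
outer loop
vertex 1.414 -2.567 0.25
vertex 1.465 -2.261 -0.214
vertex 0.922 -2.747 -0.258
endloop
endfacet
facet normal 0.633 -0.676 -0.376
outer loop
vertex 2.822 -3.708 -1.018
vertex 2.278 -4.193 -1.062
vertex 2.554 -3.686 -1.509
endloop
endfacet
facet normal 0.608 0.736 -0.299
outer loop
vertex 2.822 -3.708 -1.018
vertex 2.554 -3.686 -1.509
vertex 1.465 -2.261 -0.214
endloop
endfacet
facet normal 0.608 0.736 -0.298
outer loop
vertex 1.465 -2.261 -0.214
vertex 2.554 -3.686 -1.509
vertex 1.198 -2.239 -0.705
endloop
endfacet
facet normal -0.635 0.675 0.375
outer loop
vertex 1.465 -2.261 -0.214
vertex 1.198 -2.239 -0.705
vertex 0.922 -2.747 -0.258
endloop
endfacet
facet normal 0.634 -0.676 -0.375
outer loop
vertex 2.554 -3.686 -1.509
vertex 2.278 -4.193 -1.062
vertex 2.125 -3.962 -1.737
endloop
endfacet
facet normal 0.090 0.547 -0.832
outer loop
vertex 2.554 -3.686 -1.509
vertex 2.125 -3.962 -1.737
vertex 1.198 -2.239 -0.705
endloop
endfacet
facet normal 0.090 0.547 -0.832
outer loop
vertex 1.198 -2.239 -0.705
vertex 2.125 -3.962 -1.737
vertex 0.769 -2.515 -0.933
endloop
endfacet
facet normal -0.634 0.675 0.376
outer loop
vertex 1.198 -2.239 -0.705
vertex 0.769 -2.515 -0.933
vertex 0.922 -2.747 -0.258
endloop
endfacet
facet normal 0.635 -0.676 -0.375
outer loop
vertex 2.125 -3.962 -1.737
vertex 2.278 -4.193 -1.062
vertex 1.786 -4.373 -1.57
endloop
endfacet
facet normal -0.479 0.039 -0.877
outer loop
vertex 2.125 -3.962 -1.737
vertex 1.786 -4.373 -1.57
vertex 0.769 -2.515 -0.933
endloop
endfacet
facet normal -0.478 0.039 -0.877
outer loop
vertex 0.769 -2.515 -0.933
vertex 1.786 -4.373 -1.57
vertex 0.429 -2.926 -0.766
endloop
endfacet
facet normal -0.633 0.677 0.376
outer loop
vertex 0.769 -2.515 -0.933
vertex 0.429 -2.926 -0.766
vertex 0.922 -2.747 -0.258
endloop
endfacet
facet normal 0.635 -0.675 -0.376
outer loop
vertex 1.786 -4.373 -1.57
vertex 2.278 -4.193 -1.062
vertex 1.735 -4.679 -1.106
endloop
endfacet
facet normal -0.768 -0.493 -0.409
outer loop
vertex 1.786 -4.373 -1.57
vertex 1.735 -4.679 -1.106
vertex 0.429 -2.926 -0.766
endloop
endfacet
facet normal -0.768 -0.493 -0.409
outer loop
vertex 0.429 -2.926 -0.766
vertex 1.735 -4.679 -1.106
vertex 0.378 -3.232 -0.302
endloop
endfacet
facet normal -0.633 0.676 0.376
outer loop
vertex 0.429 -2.926 -0.766
vertex 0.378 -3.232 -0.302
vertex 0.922 -2.747 -0.258
endloop
endfacet
facet normal 0.635 -0.675 -0.375
outer loop
vertex 1.735 -4.679 -1.106
vertex 2.278 -4.193 -1.062
vertex 2.002 -4.701 -0.615
endloop
endfacet
facet normal -0.608 -0.736 0.298
outer loop
vertex 1.735 -4.679 -1.106
vertex 2.002 -4.701 -0.615
vertex 0.378 -3.232 -0.302
endloop
endfacet
facet normal -0.608 -0.736 0.299
outer loop
vertex 0.378 -3.232 -0.302
vertex 2.002 -4.701 -0.615
vertex 0.646 -3.254 0.189
endloop
endfacet
facet normal -0.633 0.676 0.376
outer loop
vertex 0.378 -3.232 -0.302
vertex 0.646 -3.254 0.189
vertex 0.922 -2.747 -0.258
endloop
endfacet
facet normal 0.634 -0.675 -0.376
outer loop
vertex 2.002 -4.701 -0.615
vertex 2.278 -4.193 -1.062
vertex 2.431 -4.425 -0.387
endloop
endfacet
facet normal -0.090 -0.547 0.832
outer loop
vertex 2.002 -4.701 -0.615
vertex 2.431 -4.425 -0.387
vertex 0.646 -3.254 0.189
endloop
endfacet
facet normal -0.090 -0.547 0.832
outer loop
vertex 0.646 -3.254 0.189
vertex 2.431 -4.425 -0.387
vertex 1.075 -2.978 0.417
endloop
endfacet
facet normal -0.634 0.676 0.375
outer loop
vertex 0.646 -3.254 0.189
vertex 1.075 -2.978 0.417
vertex 0.922 -2.747 -0.258
endloop
endfacet
facet normal 0.633 -0.677 -0.376
outer loop
vertex 2.431 -4.425 -0.387
vertex 2.278 -4.193 -1.062
vertex 2.771 -4.014 -0.554
endloop
endfacet
facet normal 0.478 -0.039 0.877
outer loop
vertex 2.431 -4.425 -0.387
vertex 2.771 -4.014 -0.554
vertex 1.075 -2.978 0.417
endloop
endfacet
facet normal 0.479 -0.038 0.877
outer loop
vertex 1.075 -2.978 0.417
vertex 2.771 -4.014 -0.554
vertex 1.414 -2.567 0.25
endloop
endfacet
facet normal -0.635 0.676 0.375
outer loop
vertex 1.075 -2.978 0.417
vertex 1.414 -2.567 0.25
vertex 0.922 -2.747 -0.258
endloop
endfacet

endsolid


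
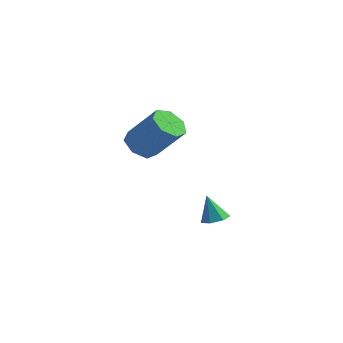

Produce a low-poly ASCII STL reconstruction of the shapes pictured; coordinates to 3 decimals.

solid 
facet normal 0.331 -0.007 -0.943
outer loop
vertex -1.222 -0.327 -3.529
vertex -1.778 -0.625 -3.722
vertex -1.65 0.021 -3.682
endloop
endfacet
facet normal 0.392 0.729 0.562
outer loop
vertex -1.222 -0.327 -3.529
vertex -1.65 0.021 -3.682
vertex -2.222 -0.615 -2.458
endloop
endfacet
facet normal 0.333 -0.008 -0.943
outer loop
vertex -1.65 0.021 -3.682
vertex -1.778 -0.625 -3.722
vertex -2.174 -0.117 -3.866
endloop
endfacet
facet normal -0.341 0.890 0.303
outer loop
vertex -1.65 0.021 -3.682
vertex -2.174 -0.117 -3.866
vertex -2.222 -0.615 -2.458
endloop
endfacet
facet normal 0.332 -0.008 -0.943
outer loop
vertex -2.174 -0.117 -3.866
vertex -1.778 -0.625 -3.722
vertex -2.4 -0.638 -3.941
endloop
endfacet
facet normal -0.918 0.383 0.104
outer loop
vertex -2.174 -0.117 -3.866
vertex -2.4 -0.638 -3.941
vertex -2.222 -0.615 -2.458
endloop
endfacet
facet normal 0.332 -0.009 -0.943
outer loop
vertex -2.4 -0.638 -3.941
vertex -1.778 -0.625 -3.722
vertex -2.158 -1.149 -3.851
endloop
endfacet
facet normal -0.905 -0.409 0.115
outer loop
vertex -2.4 -0.638 -3.941
vertex -2.158 -1.149 -3.851
vertex -2.222 -0.615 -2.458
endloop
endfacet
facet normal 0.330 -0.007 -0.944
outer loop
vertex -2.158 -1.149 -3.851
vertex -1.778 -0.625 -3.722
vertex -1.629 -1.265 -3.665
endloop
endfacet
facet normal -0.311 -0.892 0.328
outer loop
vertex -2.158 -1.149 -3.851
vertex -1.629 -1.265 -3.665
vertex -2.222 -0.615 -2.458
endloop
endfacet
facet normal 0.332 -0.007 -0.943
outer loop
vertex -1.629 -1.265 -3.665
vertex -1.778 -0.625 -3.722
vertex -1.212 -0.9 -3.521
endloop
endfacet
facet normal 0.413 -0.701 0.581
outer loop
vertex -1.629 -1.265 -3.665
vertex -1.212 -0.9 -3.521
vertex -2.222 -0.615 -2.458
endloop
endfacet
facet normal 0.331 -0.007 -0.943
outer loop
vertex -1.212 -0.9 -3.521
vertex -1.778 -0.625 -3.722
vertex -1.222 -0.327 -3.529
endloop
endfacet
facet normal 0.728 0.022 0.685
outer loop
vertex -1.212 -0.9 -3.521
vertex -1.222 -0.327 -3.529
vertex -2.222 -0.615 -2.458
endloop
endfacet
facet normal -0.652 -0.085 -0.753
outer loop
vertex -3.505 -2.45 0.399
vertex -4.093 -2.786 0.946
vertex -3.96 -1.952 0.737
endloop
endfacet
facet normal 0.459 0.746 -0.482
outer loop
vertex -3.505 -2.45 0.399
vertex -3.96 -1.952 0.737
vertex -2.18 -2.279 1.927
endloop
endfacet
facet normal 0.460 0.746 -0.482
outer loop
vertex -2.18 -2.279 1.927
vertex -3.96 -1.952 0.737
vertex -2.635 -1.78 2.265
endloop
endfacet
facet normal 0.653 0.085 0.753
outer loop
vertex -2.18 -2.279 1.927
vertex -2.635 -1.78 2.265
vertex -2.767 -2.614 2.474
endloop
endfacet
facet normal -0.653 -0.084 -0.753
outer loop
vertex -3.96 -1.952 0.737
vertex -4.093 -2.786 0.946
vertex -4.515 -2.081 1.233
endloop
endfacet
facet normal -0.184 0.982 0.049
outer loop
vertex -3.96 -1.952 0.737
vertex -4.515 -2.081 1.233
vertex -2.635 -1.78 2.265
endloop
endfacet
facet normal -0.185 0.981 0.050
outer loop
vertex -2.635 -1.78 2.265
vertex -4.515 -2.081 1.233
vertex -3.19 -1.91 2.761
endloop
endfacet
facet normal 0.653 0.085 0.753
outer loop
vertex -2.635 -1.78 2.265
vertex -3.19 -1.91 2.761
vertex -2.767 -2.614 2.474
endloop
endfacet
facet normal -0.653 -0.085 -0.753
outer loop
vertex -4.515 -2.081 1.233
vertex -4.093 -2.786 0.946
vertex -4.751 -2.741 1.512
endloop
endfacet
facet normal -0.690 0.477 0.545
outer loop
vertex -4.515 -2.081 1.233
vertex -4.751 -2.741 1.512
vertex -3.19 -1.91 2.761
endloop
endfacet
facet normal -0.690 0.477 0.545
outer loop
vertex -3.19 -1.91 2.761
vertex -4.751 -2.741 1.512
vertex -3.426 -2.57 3.04
endloop
endfacet
facet normal 0.652 0.085 0.753
outer loop
vertex -3.19 -1.91 2.761
vertex -3.426 -2.57 3.04
vertex -2.767 -2.614 2.474
endloop
endfacet
facet normal -0.653 -0.084 -0.753
outer loop
vertex -4.751 -2.741 1.512
vertex -4.093 -2.786 0.946
vertex -4.492 -3.435 1.365
endloop
endfacet
facet normal -0.675 -0.385 0.629
outer loop
vertex -4.751 -2.741 1.512
vertex -4.492 -3.435 1.365
vertex -3.426 -2.57 3.04
endloop
endfacet
facet normal -0.676 -0.385 0.629
outer loop
vertex -3.426 -2.57 3.04
vertex -4.492 -3.435 1.365
vertex -3.167 -3.263 2.894
endloop
endfacet
facet normal 0.652 0.085 0.753
outer loop
vertex -3.426 -2.57 3.04
vertex -3.167 -3.263 2.894
vertex -2.767 -2.614 2.474
endloop
endfacet
facet normal -0.652 -0.085 -0.753
outer loop
vertex -4.492 -3.435 1.365
vertex -4.093 -2.786 0.946
vertex -3.932 -3.64 0.903
endloop
endfacet
facet normal -0.153 -0.959 0.240
outer loop
vertex -4.492 -3.435 1.365
vertex -3.932 -3.64 0.903
vertex -3.167 -3.263 2.894
endloop
endfacet
facet normal -0.152 -0.959 0.240
outer loop
vertex -3.167 -3.263 2.894
vertex -3.932 -3.64 0.903
vertex -2.607 -3.468 2.431
endloop
endfacet
facet normal 0.653 0.084 0.753
outer loop
vertex -3.167 -3.263 2.894
vertex -2.607 -3.468 2.431
vertex -2.767 -2.614 2.474
endloop
endfacet
facet normal -0.653 -0.085 -0.752
outer loop
vertex -3.932 -3.64 0.903
vertex -4.093 -2.786 0.946
vertex -3.493 -3.202 0.472
endloop
endfacet
facet normal 0.485 -0.810 -0.329
outer loop
vertex -3.932 -3.64 0.903
vertex -3.493 -3.202 0.472
vertex -2.607 -3.468 2.431
endloop
endfacet
facet normal 0.485 -0.810 -0.329
outer loop
vertex -2.607 -3.468 2.431
vertex -3.493 -3.202 0.472
vertex -2.168 -3.03 2.001
endloop
endfacet
facet normal 0.653 0.084 0.753
outer loop
vertex -2.607 -3.468 2.431
vertex -2.168 -3.03 2.001
vertex -2.767 -2.614 2.474
endloop
endfacet
facet normal -0.653 -0.084 -0.753
outer loop
vertex -3.493 -3.202 0.472
vertex -4.093 -2.786 0.946
vertex -3.505 -2.45 0.399
endloop
endfacet
facet normal 0.758 -0.051 -0.651
outer loop
vertex -3.493 -3.202 0.472
vertex -3.505 -2.45 0.399
vertex -2.168 -3.03 2.001
endloop
endfacet
facet normal 0.757 -0.052 -0.651
outer loop
vertex -2.168 -3.03 2.001
vertex -3.505 -2.45 0.399
vertex -2.18 -2.279 1.927
endloop
endfacet
facet normal 0.653 0.085 0.753
outer loop
vertex -2.168 -3.03 2.001
vertex -2.18 -2.279 1.927
vertex -2.767 -2.614 2.474
endloop
endfacet

endsolid


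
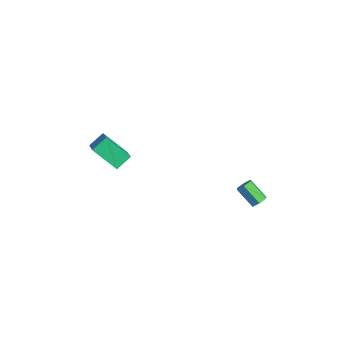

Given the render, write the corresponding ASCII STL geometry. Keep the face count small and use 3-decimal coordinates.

solid 
facet normal -0.573 -0.541 0.616
outer loop
vertex 1.142 -3.873 5.002
vertex -0.501 -3.436 3.857
vertex 1.322 -4.727 4.419
endloop
endfacet
facet normal 0.802 -0.212 0.559
outer loop
vertex 2.341 -3.764 3.323
vertex 1.142 -3.873 5.002
vertex 1.322 -4.727 4.419
endloop
endfacet
facet normal -0.573 -0.541 0.615
outer loop
vertex 1.322 -4.727 4.419
vertex -0.501 -3.436 3.857
vertex -0.321 -4.29 3.273
endloop
endfacet
facet normal 0.171 -0.814 -0.556
outer loop
vertex -0.321 -4.29 3.273
vertex 2.341 -3.764 3.323
vertex 1.322 -4.727 4.419
endloop
endfacet
facet normal -0.171 0.814 0.556
outer loop
vertex 1.142 -3.873 5.002
vertex 0.518 -2.473 2.761
vertex -0.501 -3.436 3.857
endloop
endfacet
facet normal 0.802 -0.213 0.559
outer loop
vertex 2.161 -2.91 3.907
vertex 1.142 -3.873 5.002
vertex 2.341 -3.764 3.323
endloop
endfacet
facet normal -0.171 0.813 0.556
outer loop
vertex 2.161 -2.91 3.907
vertex 0.518 -2.473 2.761
vertex 1.142 -3.873 5.002
endloop
endfacet
facet normal -0.802 0.213 -0.558
outer loop
vertex -0.501 -3.436 3.857
vertex 0.518 -2.473 2.761
vertex -0.321 -4.29 3.273
endloop
endfacet
facet normal 0.171 -0.813 -0.556
outer loop
vertex 0.698 -3.327 2.178
vertex 2.341 -3.764 3.323
vertex -0.321 -4.29 3.273
endloop
endfacet
facet normal -0.802 0.213 -0.559
outer loop
vertex -0.321 -4.29 3.273
vertex 0.518 -2.473 2.761
vertex 0.698 -3.327 2.178
endloop
endfacet
facet normal 0.573 0.542 -0.615
outer loop
vertex 0.698 -3.327 2.178
vertex 2.161 -2.91 3.907
vertex 2.341 -3.764 3.323
endloop
endfacet
facet normal 0.573 0.541 -0.615
outer loop
vertex 0.518 -2.473 2.761
vertex 2.161 -2.91 3.907
vertex 0.698 -3.327 2.178
endloop
endfacet
facet normal 0.657 0.379 -0.652
outer loop
vertex 4.256 4.012 -0.403
vertex 4.049 3.71 -0.787
vertex 3.856 4.196 -0.699
endloop
endfacet
facet normal 0.014 0.858 0.514
outer loop
vertex 4.256 4.012 -0.403
vertex 3.856 4.196 -0.699
vertex 3.357 3.492 0.49
endloop
endfacet
facet normal 0.014 0.858 0.514
outer loop
vertex 3.357 3.492 0.49
vertex 3.856 4.196 -0.699
vertex 2.957 3.675 0.195
endloop
endfacet
facet normal -0.655 -0.381 0.653
outer loop
vertex 3.357 3.492 0.49
vertex 2.957 3.675 0.195
vertex 3.151 3.19 0.107
endloop
endfacet
facet normal 0.656 0.379 -0.653
outer loop
vertex 3.856 4.196 -0.699
vertex 4.049 3.71 -0.787
vertex 3.649 3.894 -1.082
endloop
endfacet
facet normal -0.646 0.729 -0.225
outer loop
vertex 3.856 4.196 -0.699
vertex 3.649 3.894 -1.082
vertex 2.957 3.675 0.195
endloop
endfacet
facet normal -0.647 0.728 -0.226
outer loop
vertex 2.957 3.675 0.195
vertex 3.649 3.894 -1.082
vertex 2.751 3.373 -0.188
endloop
endfacet
facet normal -0.655 -0.381 0.653
outer loop
vertex 2.957 3.675 0.195
vertex 2.751 3.373 -0.188
vertex 3.151 3.19 0.107
endloop
endfacet
facet normal 0.656 0.380 -0.652
outer loop
vertex 3.649 3.894 -1.082
vertex 4.049 3.71 -0.787
vertex 3.843 3.408 -1.17
endloop
endfacet
facet normal -0.661 -0.130 -0.739
outer loop
vertex 3.649 3.894 -1.082
vertex 3.843 3.408 -1.17
vertex 2.751 3.373 -0.188
endloop
endfacet
facet normal -0.661 -0.127 -0.740
outer loop
vertex 2.751 3.373 -0.188
vertex 3.843 3.408 -1.17
vertex 2.944 2.888 -0.277
endloop
endfacet
facet normal -0.655 -0.381 0.653
outer loop
vertex 2.751 3.373 -0.188
vertex 2.944 2.888 -0.277
vertex 3.151 3.19 0.107
endloop
endfacet
facet normal 0.655 0.381 -0.653
outer loop
vertex 3.843 3.408 -1.17
vertex 4.049 3.71 -0.787
vertex 4.243 3.225 -0.875
endloop
endfacet
facet normal -0.014 -0.858 -0.514
outer loop
vertex 3.843 3.408 -1.17
vertex 4.243 3.225 -0.875
vertex 2.944 2.888 -0.277
endloop
endfacet
facet normal -0.014 -0.858 -0.514
outer loop
vertex 2.944 2.888 -0.277
vertex 4.243 3.225 -0.875
vertex 3.344 2.704 0.019
endloop
endfacet
facet normal -0.657 -0.379 0.652
outer loop
vertex 2.944 2.888 -0.277
vertex 3.344 2.704 0.019
vertex 3.151 3.19 0.107
endloop
endfacet
facet normal 0.655 0.381 -0.653
outer loop
vertex 4.243 3.225 -0.875
vertex 4.049 3.71 -0.787
vertex 4.449 3.527 -0.492
endloop
endfacet
facet normal 0.647 -0.728 0.226
outer loop
vertex 4.243 3.225 -0.875
vertex 4.449 3.527 -0.492
vertex 3.344 2.704 0.019
endloop
endfacet
facet normal 0.647 -0.729 0.225
outer loop
vertex 3.344 2.704 0.019
vertex 4.449 3.527 -0.492
vertex 3.551 3.006 0.402
endloop
endfacet
facet normal -0.656 -0.379 0.653
outer loop
vertex 3.344 2.704 0.019
vertex 3.551 3.006 0.402
vertex 3.151 3.19 0.107
endloop
endfacet
facet normal 0.655 0.381 -0.653
outer loop
vertex 4.449 3.527 -0.492
vertex 4.049 3.71 -0.787
vertex 4.256 4.012 -0.403
endloop
endfacet
facet normal 0.662 0.128 0.739
outer loop
vertex 4.449 3.527 -0.492
vertex 4.256 4.012 -0.403
vertex 3.551 3.006 0.402
endloop
endfacet
facet normal 0.660 0.130 0.740
outer loop
vertex 3.551 3.006 0.402
vertex 4.256 4.012 -0.403
vertex 3.357 3.492 0.49
endloop
endfacet
facet normal -0.656 -0.380 0.652
outer loop
vertex 3.551 3.006 0.402
vertex 3.357 3.492 0.49
vertex 3.151 3.19 0.107
endloop
endfacet

endsolid


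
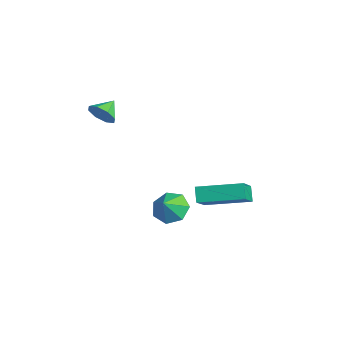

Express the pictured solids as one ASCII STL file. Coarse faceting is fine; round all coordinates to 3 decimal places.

solid 
facet normal -0.505 -0.844 -0.179
outer loop
vertex 2.634 -0.634 1.137
vertex 1.446 0.335 -0.085
vertex 3.144 -0.805 0.505
endloop
endfacet
facet normal 0.606 -0.495 0.623
outer loop
vertex 4.214 0.985 0.885
vertex 2.634 -0.634 1.137
vertex 3.144 -0.805 0.505
endloop
endfacet
facet normal -0.505 -0.844 -0.179
outer loop
vertex 3.144 -0.805 0.505
vertex 1.446 0.335 -0.085
vertex 1.956 0.164 -0.716
endloop
endfacet
facet normal 0.615 -0.206 -0.761
outer loop
vertex 1.956 0.164 -0.716
vertex 4.214 0.985 0.885
vertex 3.144 -0.805 0.505
endloop
endfacet
facet normal -0.615 0.206 0.761
outer loop
vertex 2.634 -0.634 1.137
vertex 2.516 2.125 0.295
vertex 1.446 0.335 -0.085
endloop
endfacet
facet normal 0.606 -0.494 0.624
outer loop
vertex 3.704 1.156 1.516
vertex 2.634 -0.634 1.137
vertex 4.214 0.985 0.885
endloop
endfacet
facet normal -0.615 0.206 0.761
outer loop
vertex 3.704 1.156 1.516
vertex 2.516 2.125 0.295
vertex 2.634 -0.634 1.137
endloop
endfacet
facet normal -0.606 0.494 -0.623
outer loop
vertex 1.446 0.335 -0.085
vertex 2.516 2.125 0.295
vertex 1.956 0.164 -0.716
endloop
endfacet
facet normal 0.615 -0.206 -0.761
outer loop
vertex 3.026 1.954 -0.337
vertex 4.214 0.985 0.885
vertex 1.956 0.164 -0.716
endloop
endfacet
facet normal -0.606 0.494 -0.623
outer loop
vertex 1.956 0.164 -0.716
vertex 2.516 2.125 0.295
vertex 3.026 1.954 -0.337
endloop
endfacet
facet normal 0.505 0.845 0.179
outer loop
vertex 3.026 1.954 -0.337
vertex 3.704 1.156 1.516
vertex 4.214 0.985 0.885
endloop
endfacet
facet normal 0.505 0.844 0.179
outer loop
vertex 2.516 2.125 0.295
vertex 3.704 1.156 1.516
vertex 3.026 1.954 -0.337
endloop
endfacet
facet normal -0.407 0.544 -0.734
outer loop
vertex 1.453 -1.452 -1.796
vertex 0.966 -1.008 -1.197
vertex 1.779 -0.815 -1.505
endloop
endfacet
facet normal 0.887 -0.462 0.018
outer loop
vertex 1.453 -1.452 -1.796
vertex 1.779 -0.815 -1.505
vertex 1.374 -1.552 -0.463
endloop
endfacet
facet normal -0.407 0.544 -0.734
outer loop
vertex 1.779 -0.815 -1.505
vertex 0.966 -1.008 -1.197
vertex 1.493 -0.324 -0.982
endloop
endfacet
facet normal 0.906 0.087 0.414
outer loop
vertex 1.779 -0.815 -1.505
vertex 1.493 -0.324 -0.982
vertex 1.374 -1.552 -0.463
endloop
endfacet
facet normal -0.407 0.544 -0.734
outer loop
vertex 1.493 -0.324 -0.982
vertex 0.966 -1.008 -1.197
vertex 0.81 -0.348 -0.621
endloop
endfacet
facet normal 0.435 0.314 0.844
outer loop
vertex 1.493 -0.324 -0.982
vertex 0.81 -0.348 -0.621
vertex 1.374 -1.552 -0.463
endloop
endfacet
facet normal -0.407 0.544 -0.734
outer loop
vertex 0.81 -0.348 -0.621
vertex 0.966 -1.008 -1.197
vertex 0.245 -0.869 -0.694
endloop
endfacet
facet normal -0.172 0.049 0.984
outer loop
vertex 0.81 -0.348 -0.621
vertex 0.245 -0.869 -0.694
vertex 1.374 -1.552 -0.463
endloop
endfacet
facet normal -0.407 0.544 -0.734
outer loop
vertex 0.245 -0.869 -0.694
vertex 0.966 -1.008 -1.197
vertex 0.223 -1.495 -1.146
endloop
endfacet
facet normal -0.458 -0.510 0.728
outer loop
vertex 0.245 -0.869 -0.694
vertex 0.223 -1.495 -1.146
vertex 1.374 -1.552 -0.463
endloop
endfacet
facet normal -0.407 0.544 -0.734
outer loop
vertex 0.223 -1.495 -1.146
vertex 0.966 -1.008 -1.197
vertex 0.761 -1.754 -1.636
endloop
endfacet
facet normal -0.207 -0.940 0.270
outer loop
vertex 0.223 -1.495 -1.146
vertex 0.761 -1.754 -1.636
vertex 1.374 -1.552 -0.463
endloop
endfacet
facet normal -0.407 0.544 -0.734
outer loop
vertex 0.761 -1.754 -1.636
vertex 0.966 -1.008 -1.197
vertex 1.453 -1.452 -1.796
endloop
endfacet
facet normal 0.391 -0.919 -0.046
outer loop
vertex 0.761 -1.754 -1.636
vertex 1.453 -1.452 -1.796
vertex 1.374 -1.552 -0.463
endloop
endfacet
facet normal 0.437 -0.786 -0.437
outer loop
vertex -1.893 -2.709 3.799
vertex -2.467 -2.771 3.337
vertex -1.823 -2.407 3.326
endloop
endfacet
facet normal 0.497 0.696 0.518
outer loop
vertex -1.893 -2.709 3.799
vertex -1.823 -2.407 3.326
vertex -2.913 -1.969 3.783
endloop
endfacet
facet normal 0.437 -0.786 -0.437
outer loop
vertex -1.823 -2.407 3.326
vertex -2.467 -2.771 3.337
vertex -2.131 -2.318 2.858
endloop
endfacet
facet normal 0.353 0.934 -0.054
outer loop
vertex -1.823 -2.407 3.326
vertex -2.131 -2.318 2.858
vertex -2.913 -1.969 3.783
endloop
endfacet
facet normal 0.435 -0.786 -0.438
outer loop
vertex -2.131 -2.318 2.858
vertex -2.467 -2.771 3.337
vertex -2.636 -2.494 2.672
endloop
endfacet
facet normal -0.141 0.881 -0.451
outer loop
vertex -2.131 -2.318 2.858
vertex -2.636 -2.494 2.672
vertex -2.913 -1.969 3.783
endloop
endfacet
facet normal 0.438 -0.785 -0.438
outer loop
vertex -2.636 -2.494 2.672
vertex -2.467 -2.771 3.337
vertex -3.042 -2.833 2.874
endloop
endfacet
facet normal -0.694 0.568 -0.442
outer loop
vertex -2.636 -2.494 2.672
vertex -3.042 -2.833 2.874
vertex -2.913 -1.969 3.783
endloop
endfacet
facet normal 0.437 -0.786 -0.437
outer loop
vertex -3.042 -2.833 2.874
vertex -2.467 -2.771 3.337
vertex -3.111 -3.135 3.348
endloop
endfacet
facet normal -0.984 0.178 -0.030
outer loop
vertex -3.042 -2.833 2.874
vertex -3.111 -3.135 3.348
vertex -2.913 -1.969 3.783
endloop
endfacet
facet normal 0.437 -0.786 -0.437
outer loop
vertex -3.111 -3.135 3.348
vertex -2.467 -2.771 3.337
vertex -2.804 -3.224 3.815
endloop
endfacet
facet normal -0.839 -0.059 0.540
outer loop
vertex -3.111 -3.135 3.348
vertex -2.804 -3.224 3.815
vertex -2.913 -1.969 3.783
endloop
endfacet
facet normal 0.436 -0.786 -0.438
outer loop
vertex -2.804 -3.224 3.815
vertex -2.467 -2.771 3.337
vertex -2.299 -3.048 4.002
endloop
endfacet
facet normal -0.345 -0.006 0.938
outer loop
vertex -2.804 -3.224 3.815
vertex -2.299 -3.048 4.002
vertex -2.913 -1.969 3.783
endloop
endfacet
facet normal 0.437 -0.786 -0.438
outer loop
vertex -2.299 -3.048 4.002
vertex -2.467 -2.771 3.337
vertex -1.893 -2.709 3.799
endloop
endfacet
facet normal 0.208 0.307 0.929
outer loop
vertex -2.299 -3.048 4.002
vertex -1.893 -2.709 3.799
vertex -2.913 -1.969 3.783
endloop
endfacet

endsolid


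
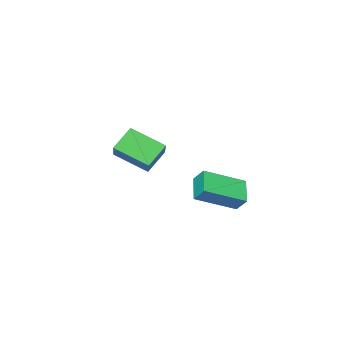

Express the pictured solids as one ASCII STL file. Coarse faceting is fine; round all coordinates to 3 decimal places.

solid 
facet normal -0.806 0.431 -0.406
outer loop
vertex -5.107 3.566 -2.458
vertex -4.337 4.344 -3.159
vertex -5.098 2.992 -3.085
endloop
endfacet
facet normal -0.592 -0.598 0.539
outer loop
vertex -3.463 2.116 -2.261
vertex -5.107 3.566 -2.458
vertex -5.098 2.992 -3.085
endloop
endfacet
facet normal -0.806 0.431 -0.406
outer loop
vertex -5.098 2.992 -3.085
vertex -4.337 4.344 -3.159
vertex -4.328 3.77 -3.786
endloop
endfacet
facet normal 0.010 -0.675 -0.738
outer loop
vertex -4.328 3.77 -3.786
vertex -3.463 2.116 -2.261
vertex -5.098 2.992 -3.085
endloop
endfacet
facet normal -0.010 0.675 0.738
outer loop
vertex -5.107 3.566 -2.458
vertex -2.702 3.468 -2.335
vertex -4.337 4.344 -3.159
endloop
endfacet
facet normal -0.592 -0.598 0.539
outer loop
vertex -3.472 2.69 -1.634
vertex -5.107 3.566 -2.458
vertex -3.463 2.116 -2.261
endloop
endfacet
facet normal -0.010 0.675 0.738
outer loop
vertex -3.472 2.69 -1.634
vertex -2.702 3.468 -2.335
vertex -5.107 3.566 -2.458
endloop
endfacet
facet normal 0.592 0.598 -0.539
outer loop
vertex -4.337 4.344 -3.159
vertex -2.702 3.468 -2.335
vertex -4.328 3.77 -3.786
endloop
endfacet
facet normal 0.010 -0.675 -0.738
outer loop
vertex -2.693 2.894 -2.962
vertex -3.463 2.116 -2.261
vertex -4.328 3.77 -3.786
endloop
endfacet
facet normal 0.592 0.598 -0.539
outer loop
vertex -4.328 3.77 -3.786
vertex -2.702 3.468 -2.335
vertex -2.693 2.894 -2.962
endloop
endfacet
facet normal 0.806 -0.431 0.406
outer loop
vertex -2.693 2.894 -2.962
vertex -3.472 2.69 -1.634
vertex -3.463 2.116 -2.261
endloop
endfacet
facet normal 0.806 -0.431 0.406
outer loop
vertex -2.702 3.468 -2.335
vertex -3.472 2.69 -1.634
vertex -2.693 2.894 -2.962
endloop
endfacet
facet normal -0.717 0.052 0.695
outer loop
vertex -3.345 -1.53 -0.287
vertex -4.064 -0.115 -1.135
vertex -4.39 -2.657 -1.281
endloop
endfacet
facet normal 0.400 -0.786 0.471
outer loop
vertex -3.436 -2.725 -2.205
vertex -3.345 -1.53 -0.287
vertex -4.39 -2.657 -1.281
endloop
endfacet
facet normal -0.717 0.052 0.695
outer loop
vertex -4.39 -2.657 -1.281
vertex -4.064 -0.115 -1.135
vertex -5.109 -1.241 -2.129
endloop
endfacet
facet normal -0.571 -0.615 -0.544
outer loop
vertex -5.109 -1.241 -2.129
vertex -3.436 -2.725 -2.205
vertex -4.39 -2.657 -1.281
endloop
endfacet
facet normal 0.570 0.616 0.544
outer loop
vertex -3.345 -1.53 -0.287
vertex -3.11 -0.183 -2.059
vertex -4.064 -0.115 -1.135
endloop
endfacet
facet normal 0.399 -0.787 0.471
outer loop
vertex -2.391 -1.599 -1.211
vertex -3.345 -1.53 -0.287
vertex -3.436 -2.725 -2.205
endloop
endfacet
facet normal 0.571 0.615 0.543
outer loop
vertex -2.391 -1.599 -1.211
vertex -3.11 -0.183 -2.059
vertex -3.345 -1.53 -0.287
endloop
endfacet
facet normal -0.400 0.787 -0.471
outer loop
vertex -4.064 -0.115 -1.135
vertex -3.11 -0.183 -2.059
vertex -5.109 -1.241 -2.129
endloop
endfacet
facet normal -0.571 -0.616 -0.543
outer loop
vertex -4.155 -1.31 -3.053
vertex -3.436 -2.725 -2.205
vertex -5.109 -1.241 -2.129
endloop
endfacet
facet normal -0.400 0.786 -0.471
outer loop
vertex -5.109 -1.241 -2.129
vertex -3.11 -0.183 -2.059
vertex -4.155 -1.31 -3.053
endloop
endfacet
facet normal 0.717 -0.052 -0.695
outer loop
vertex -4.155 -1.31 -3.053
vertex -2.391 -1.599 -1.211
vertex -3.436 -2.725 -2.205
endloop
endfacet
facet normal 0.717 -0.052 -0.695
outer loop
vertex -3.11 -0.183 -2.059
vertex -2.391 -1.599 -1.211
vertex -4.155 -1.31 -3.053
endloop
endfacet

endsolid
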